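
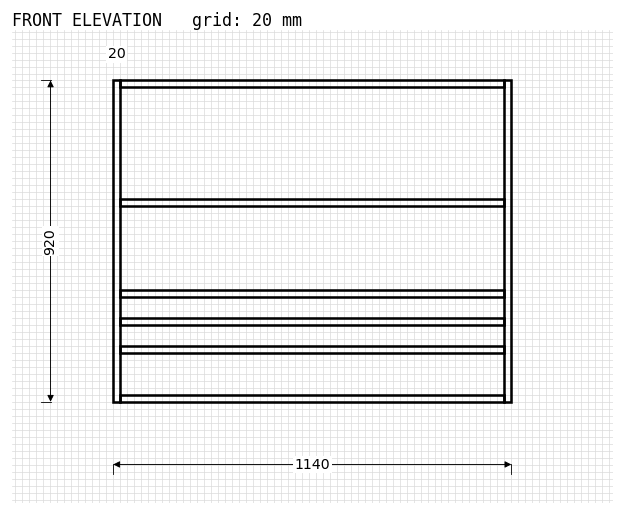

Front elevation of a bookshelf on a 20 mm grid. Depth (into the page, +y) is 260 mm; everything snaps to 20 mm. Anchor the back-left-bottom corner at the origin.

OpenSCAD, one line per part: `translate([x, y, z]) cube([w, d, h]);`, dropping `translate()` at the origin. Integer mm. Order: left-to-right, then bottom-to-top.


cube([20, 260, 920]);
translate([20, 0, 0]) cube([1100, 260, 20]);
translate([20, 0, 140]) cube([1100, 260, 20]);
translate([20, 0, 220]) cube([1100, 260, 20]);
translate([20, 0, 300]) cube([1100, 260, 20]);
translate([20, 0, 560]) cube([1100, 260, 20]);
translate([20, 0, 900]) cube([1100, 260, 20]);
translate([1120, 0, 0]) cube([20, 260, 920]);


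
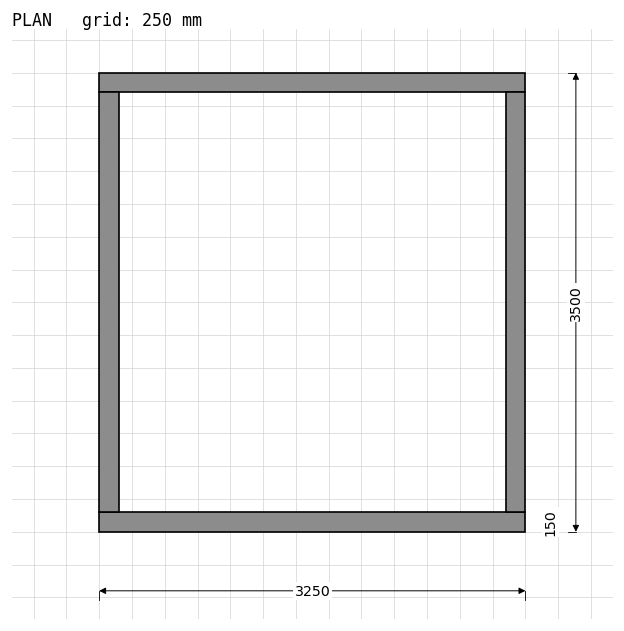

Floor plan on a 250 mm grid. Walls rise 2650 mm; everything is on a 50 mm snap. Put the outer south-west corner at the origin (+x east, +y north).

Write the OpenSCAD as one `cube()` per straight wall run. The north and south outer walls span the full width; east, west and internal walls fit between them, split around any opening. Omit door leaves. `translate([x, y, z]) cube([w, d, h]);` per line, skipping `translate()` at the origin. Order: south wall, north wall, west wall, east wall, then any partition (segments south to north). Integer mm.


cube([3250, 150, 2650]);
translate([0, 3350, 0]) cube([3250, 150, 2650]);
translate([0, 150, 0]) cube([150, 3200, 2650]);
translate([3100, 150, 0]) cube([150, 3200, 2650]);


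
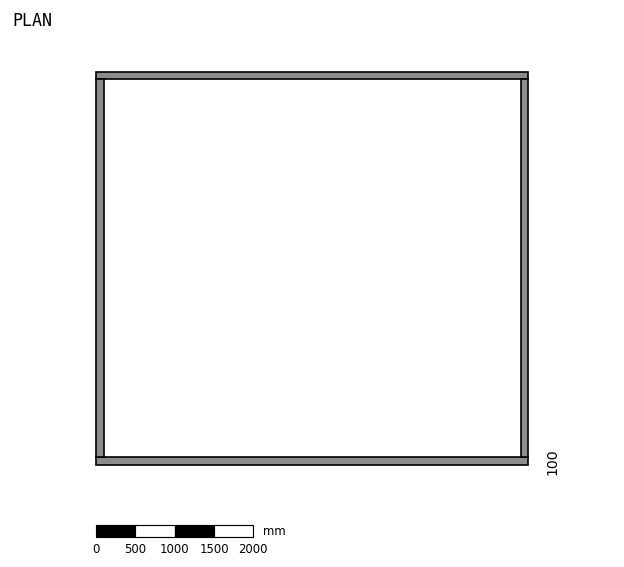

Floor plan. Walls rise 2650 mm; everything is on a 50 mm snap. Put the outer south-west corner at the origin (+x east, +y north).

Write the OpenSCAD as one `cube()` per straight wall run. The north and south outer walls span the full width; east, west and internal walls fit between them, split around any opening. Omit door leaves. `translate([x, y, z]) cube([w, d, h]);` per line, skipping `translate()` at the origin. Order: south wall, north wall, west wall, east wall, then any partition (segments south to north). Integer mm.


cube([5500, 100, 2650]);
translate([0, 4900, 0]) cube([5500, 100, 2650]);
translate([0, 100, 0]) cube([100, 4800, 2650]);
translate([5400, 100, 0]) cube([100, 4800, 2650]);


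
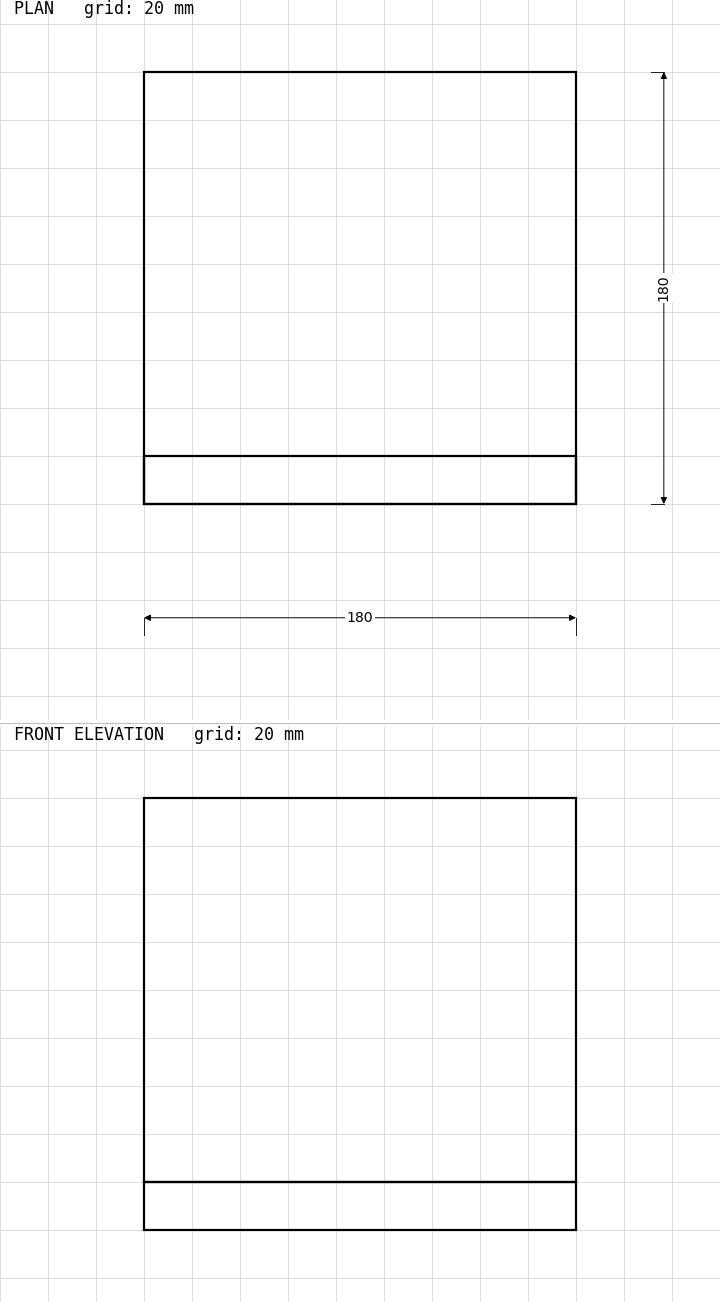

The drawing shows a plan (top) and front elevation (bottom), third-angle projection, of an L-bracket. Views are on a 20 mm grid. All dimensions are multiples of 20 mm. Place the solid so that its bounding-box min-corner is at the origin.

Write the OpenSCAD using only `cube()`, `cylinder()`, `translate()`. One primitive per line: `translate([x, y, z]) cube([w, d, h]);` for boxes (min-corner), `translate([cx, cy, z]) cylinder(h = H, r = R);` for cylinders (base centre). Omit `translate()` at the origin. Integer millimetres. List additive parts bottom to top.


cube([180, 180, 20]);
translate([0, 0, 20]) cube([180, 20, 160]);


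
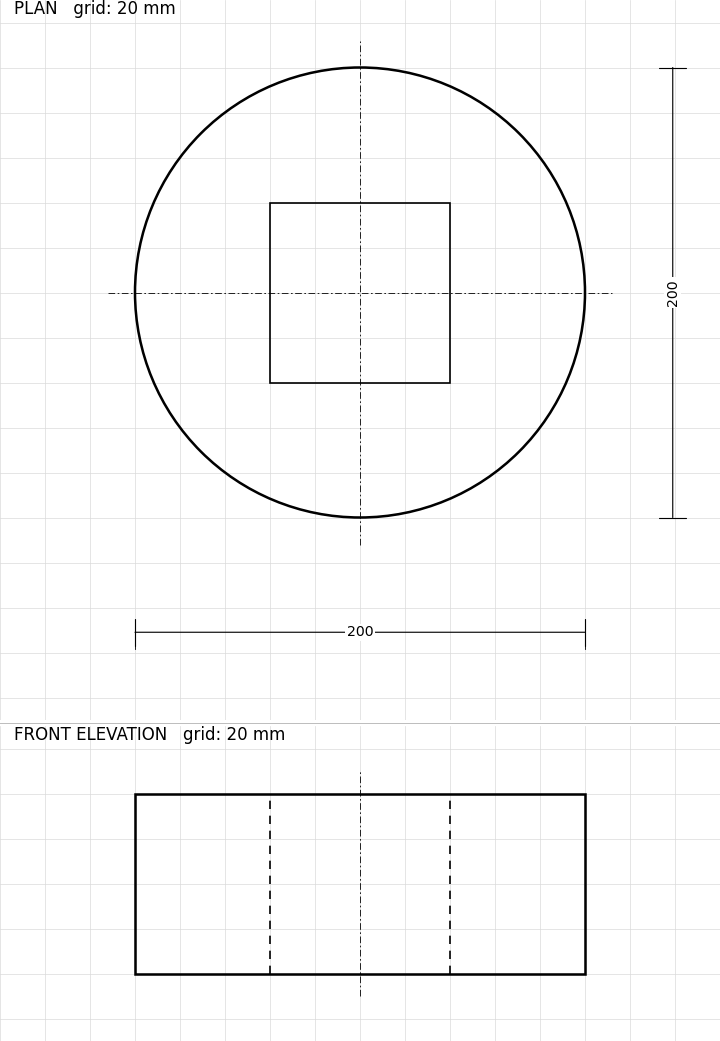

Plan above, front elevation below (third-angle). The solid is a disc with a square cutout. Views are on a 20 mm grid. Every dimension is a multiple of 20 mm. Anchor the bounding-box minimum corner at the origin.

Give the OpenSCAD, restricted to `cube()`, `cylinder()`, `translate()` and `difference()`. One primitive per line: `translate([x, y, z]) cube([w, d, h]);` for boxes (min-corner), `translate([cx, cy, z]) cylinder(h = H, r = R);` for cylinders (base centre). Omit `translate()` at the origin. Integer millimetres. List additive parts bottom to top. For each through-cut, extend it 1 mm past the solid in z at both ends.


difference() {
  translate([100, 100, 0]) cylinder(h = 80, r = 100);
  translate([60, 60, -1]) cube([80, 80, 82]);
}


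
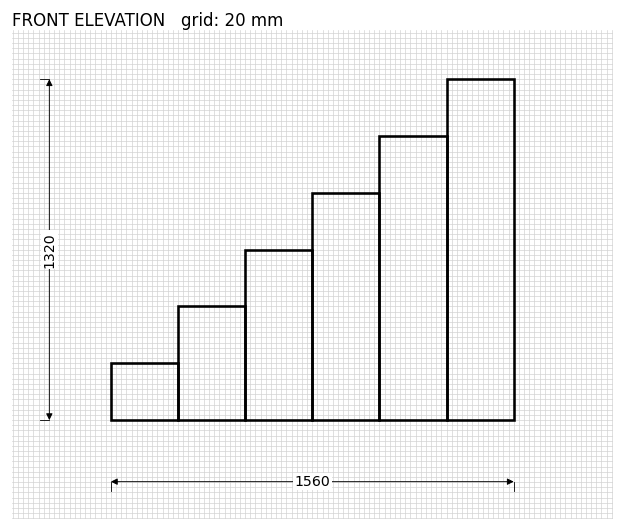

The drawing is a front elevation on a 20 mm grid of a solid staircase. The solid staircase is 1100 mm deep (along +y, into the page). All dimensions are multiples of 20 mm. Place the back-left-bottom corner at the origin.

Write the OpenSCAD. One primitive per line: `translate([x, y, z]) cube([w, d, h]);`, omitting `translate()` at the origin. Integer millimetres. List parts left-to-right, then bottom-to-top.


cube([260, 1100, 220]);
translate([260, 0, 0]) cube([260, 1100, 440]);
translate([520, 0, 0]) cube([260, 1100, 660]);
translate([780, 0, 0]) cube([260, 1100, 880]);
translate([1040, 0, 0]) cube([260, 1100, 1100]);
translate([1300, 0, 0]) cube([260, 1100, 1320]);


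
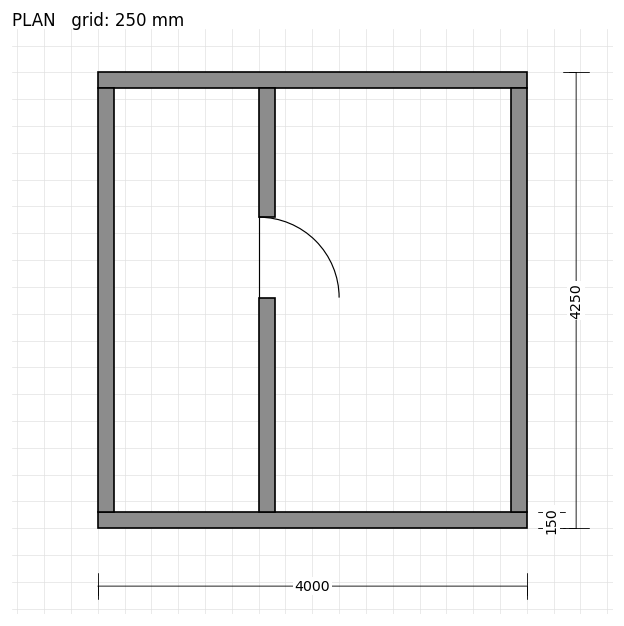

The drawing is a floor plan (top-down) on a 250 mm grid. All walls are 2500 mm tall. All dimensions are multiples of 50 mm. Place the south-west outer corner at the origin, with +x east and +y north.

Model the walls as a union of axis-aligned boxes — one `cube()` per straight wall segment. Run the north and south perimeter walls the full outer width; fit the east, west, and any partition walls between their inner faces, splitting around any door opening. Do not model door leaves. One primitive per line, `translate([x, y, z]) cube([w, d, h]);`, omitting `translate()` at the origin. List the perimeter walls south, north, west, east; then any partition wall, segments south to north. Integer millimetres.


cube([4000, 150, 2500]);
translate([0, 4100, 0]) cube([4000, 150, 2500]);
translate([0, 150, 0]) cube([150, 3950, 2500]);
translate([3850, 150, 0]) cube([150, 3950, 2500]);
translate([1500, 150, 0]) cube([150, 2000, 2500]);
translate([1500, 2900, 0]) cube([150, 1200, 2500]);


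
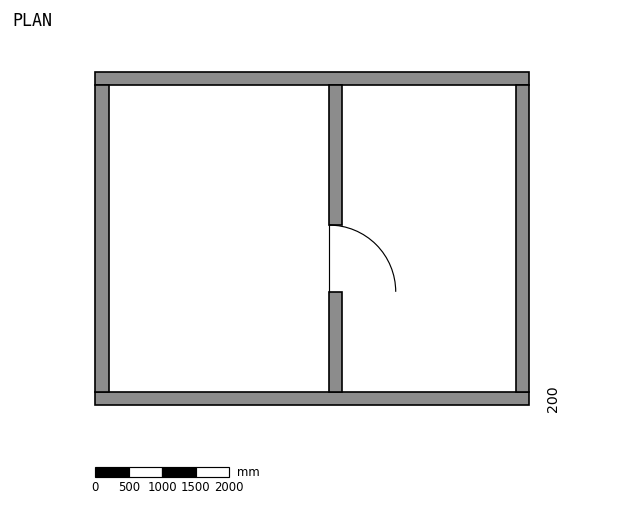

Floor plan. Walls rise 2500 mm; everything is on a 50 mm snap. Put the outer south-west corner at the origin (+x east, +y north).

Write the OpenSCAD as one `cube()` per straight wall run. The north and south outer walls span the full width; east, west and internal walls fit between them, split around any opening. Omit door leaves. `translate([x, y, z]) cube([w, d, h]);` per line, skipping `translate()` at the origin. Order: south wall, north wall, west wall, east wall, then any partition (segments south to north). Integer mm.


cube([6500, 200, 2500]);
translate([0, 4800, 0]) cube([6500, 200, 2500]);
translate([0, 200, 0]) cube([200, 4600, 2500]);
translate([6300, 200, 0]) cube([200, 4600, 2500]);
translate([3500, 200, 0]) cube([200, 1500, 2500]);
translate([3500, 2700, 0]) cube([200, 2100, 2500]);


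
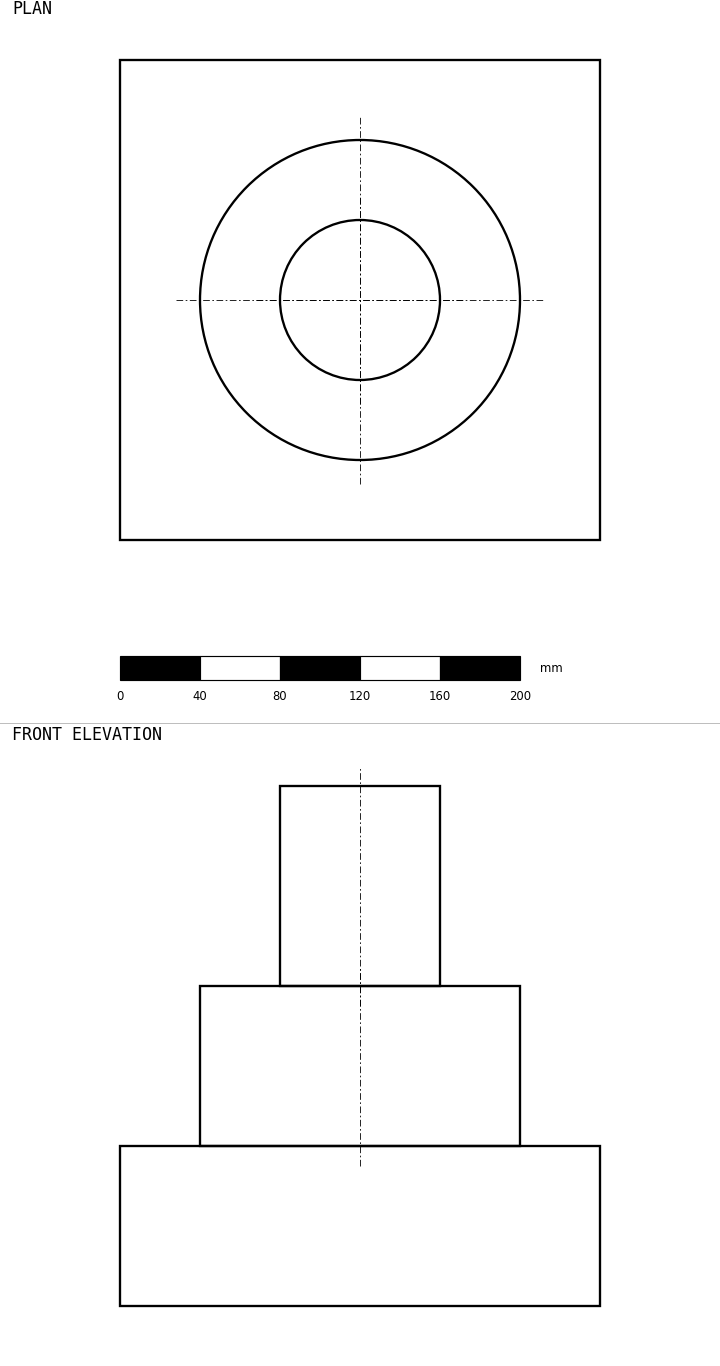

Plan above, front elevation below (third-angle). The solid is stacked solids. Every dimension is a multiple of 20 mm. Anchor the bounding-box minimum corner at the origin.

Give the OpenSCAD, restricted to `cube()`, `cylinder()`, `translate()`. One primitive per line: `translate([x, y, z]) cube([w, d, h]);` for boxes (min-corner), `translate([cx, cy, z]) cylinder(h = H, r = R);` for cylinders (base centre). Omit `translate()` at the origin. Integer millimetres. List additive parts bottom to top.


cube([240, 240, 80]);
translate([120, 120, 80]) cylinder(h = 80, r = 80);
translate([120, 120, 160]) cylinder(h = 100, r = 40);


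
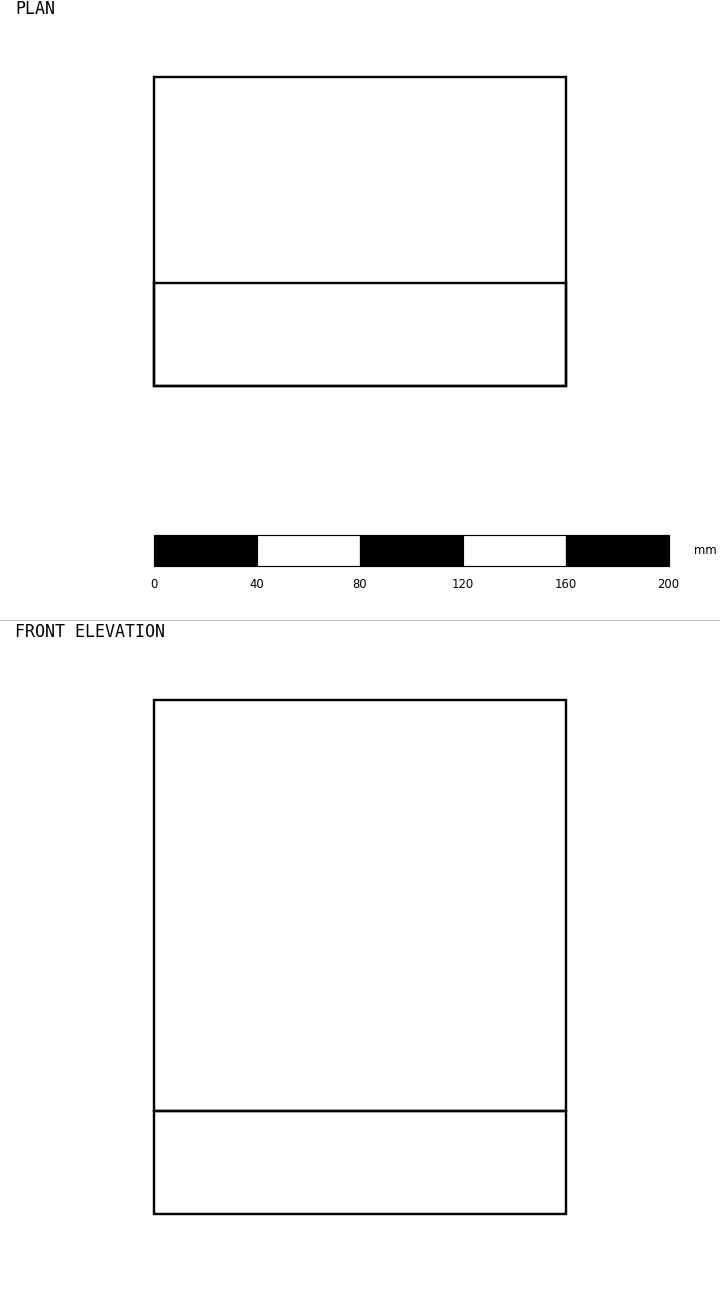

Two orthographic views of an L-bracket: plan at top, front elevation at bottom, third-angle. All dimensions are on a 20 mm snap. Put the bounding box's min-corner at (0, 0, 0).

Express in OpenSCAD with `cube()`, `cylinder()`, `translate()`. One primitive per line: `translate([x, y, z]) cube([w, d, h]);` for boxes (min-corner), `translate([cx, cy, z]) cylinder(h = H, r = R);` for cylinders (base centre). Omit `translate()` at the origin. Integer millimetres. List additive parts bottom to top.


cube([160, 120, 40]);
translate([0, 0, 40]) cube([160, 40, 160]);


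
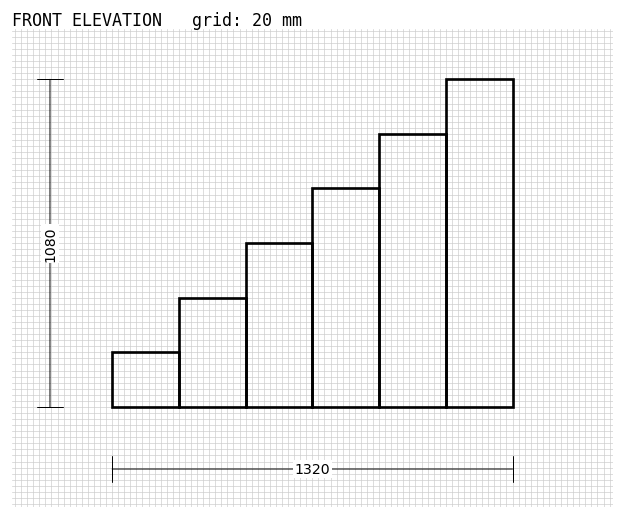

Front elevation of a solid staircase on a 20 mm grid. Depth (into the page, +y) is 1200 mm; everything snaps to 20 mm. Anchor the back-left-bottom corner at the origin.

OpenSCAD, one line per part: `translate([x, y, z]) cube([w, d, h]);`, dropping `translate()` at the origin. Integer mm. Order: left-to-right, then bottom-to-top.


cube([220, 1200, 180]);
translate([220, 0, 0]) cube([220, 1200, 360]);
translate([440, 0, 0]) cube([220, 1200, 540]);
translate([660, 0, 0]) cube([220, 1200, 720]);
translate([880, 0, 0]) cube([220, 1200, 900]);
translate([1100, 0, 0]) cube([220, 1200, 1080]);


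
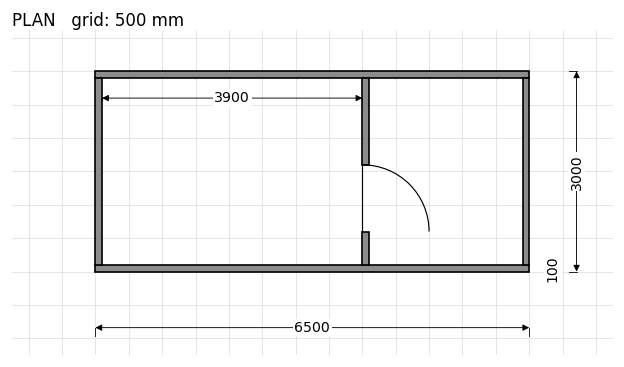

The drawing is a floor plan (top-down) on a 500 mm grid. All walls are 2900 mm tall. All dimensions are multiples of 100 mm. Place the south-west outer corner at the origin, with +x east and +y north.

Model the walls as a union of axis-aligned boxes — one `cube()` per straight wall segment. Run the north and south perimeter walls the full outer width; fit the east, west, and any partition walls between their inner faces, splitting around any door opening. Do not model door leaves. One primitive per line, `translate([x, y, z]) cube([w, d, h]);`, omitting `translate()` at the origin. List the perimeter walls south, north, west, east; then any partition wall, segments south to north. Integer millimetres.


cube([6500, 100, 2900]);
translate([0, 2900, 0]) cube([6500, 100, 2900]);
translate([0, 100, 0]) cube([100, 2800, 2900]);
translate([6400, 100, 0]) cube([100, 2800, 2900]);
translate([4000, 100, 0]) cube([100, 500, 2900]);
translate([4000, 1600, 0]) cube([100, 1300, 2900]);


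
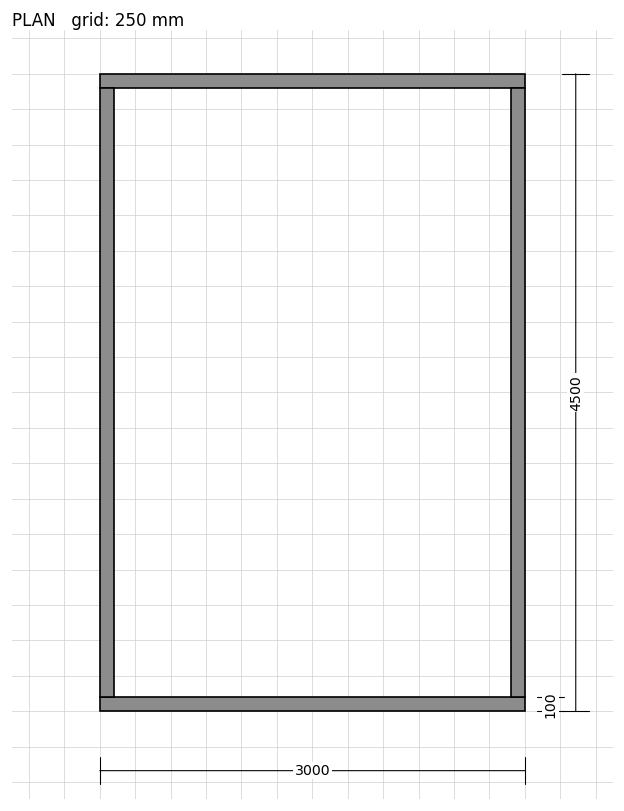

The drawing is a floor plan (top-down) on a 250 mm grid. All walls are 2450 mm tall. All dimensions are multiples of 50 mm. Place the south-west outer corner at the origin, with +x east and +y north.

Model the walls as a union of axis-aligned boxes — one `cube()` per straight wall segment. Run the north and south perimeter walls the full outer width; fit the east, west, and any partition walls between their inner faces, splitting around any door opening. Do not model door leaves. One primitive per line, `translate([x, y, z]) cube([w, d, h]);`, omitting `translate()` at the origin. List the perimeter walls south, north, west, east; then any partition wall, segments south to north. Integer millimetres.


cube([3000, 100, 2450]);
translate([0, 4400, 0]) cube([3000, 100, 2450]);
translate([0, 100, 0]) cube([100, 4300, 2450]);
translate([2900, 100, 0]) cube([100, 4300, 2450]);


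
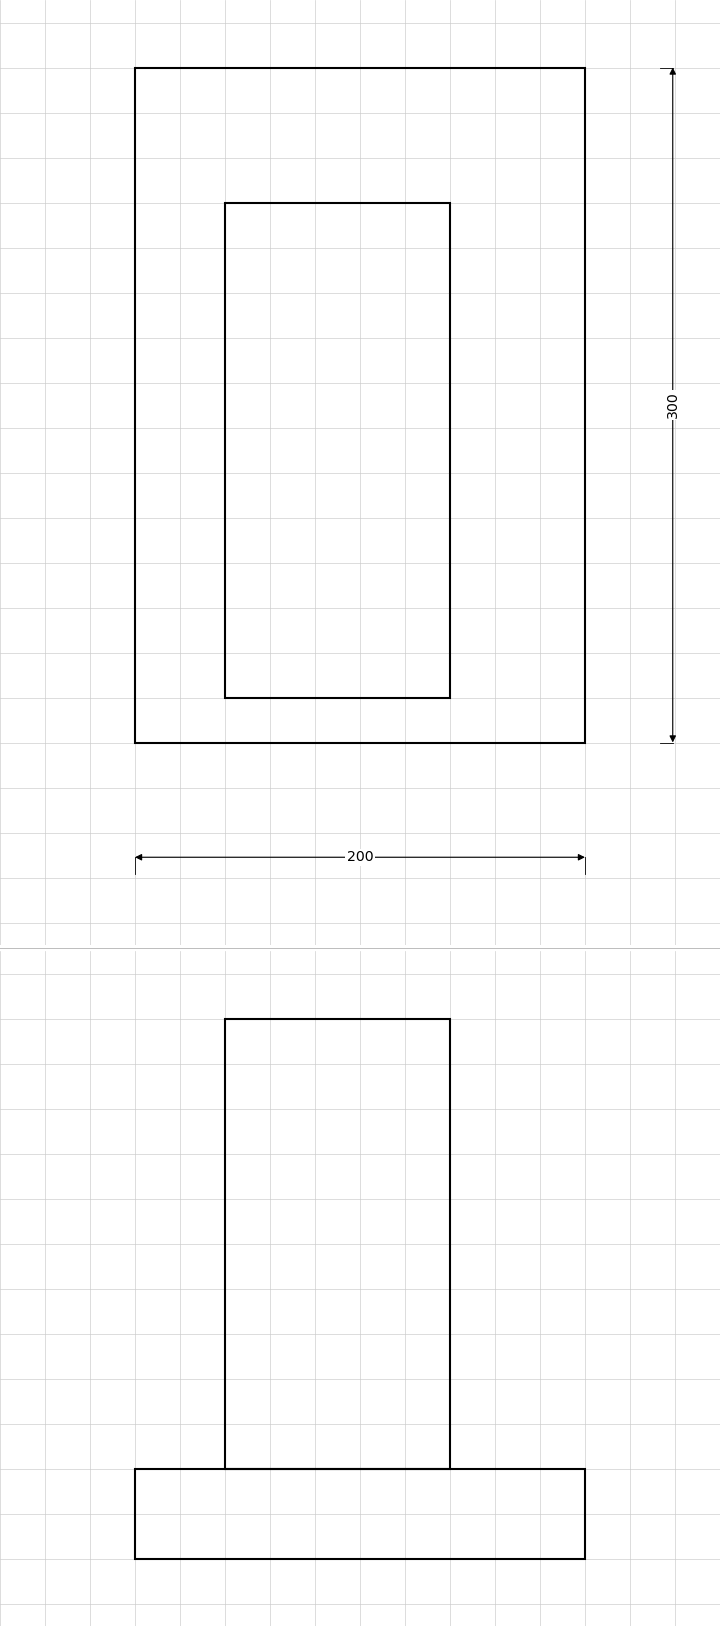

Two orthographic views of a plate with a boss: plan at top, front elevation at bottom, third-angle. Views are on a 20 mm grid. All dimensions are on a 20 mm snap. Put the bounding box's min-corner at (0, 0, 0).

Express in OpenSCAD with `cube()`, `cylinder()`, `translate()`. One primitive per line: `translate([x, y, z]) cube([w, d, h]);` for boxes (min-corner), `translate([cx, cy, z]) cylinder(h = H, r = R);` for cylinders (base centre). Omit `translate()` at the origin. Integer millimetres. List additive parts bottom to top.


cube([200, 300, 40]);
translate([40, 20, 40]) cube([100, 220, 200]);


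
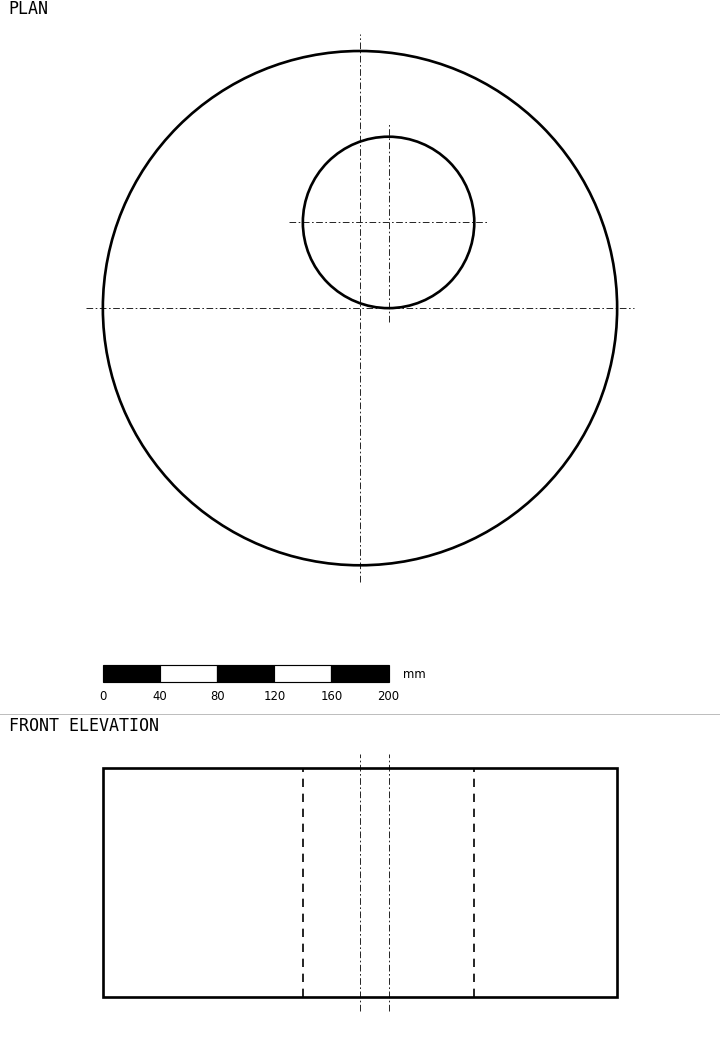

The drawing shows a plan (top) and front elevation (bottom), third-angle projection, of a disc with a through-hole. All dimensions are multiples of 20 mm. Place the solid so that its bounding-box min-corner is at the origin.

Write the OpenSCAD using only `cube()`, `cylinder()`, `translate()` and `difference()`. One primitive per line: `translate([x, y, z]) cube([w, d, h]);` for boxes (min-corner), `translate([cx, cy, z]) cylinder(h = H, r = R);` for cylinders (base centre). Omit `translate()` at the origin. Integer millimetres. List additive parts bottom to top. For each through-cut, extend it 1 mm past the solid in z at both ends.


difference() {
  translate([180, 180, 0]) cylinder(h = 160, r = 180);
  translate([200, 240, -1]) cylinder(h = 162, r = 60);
}


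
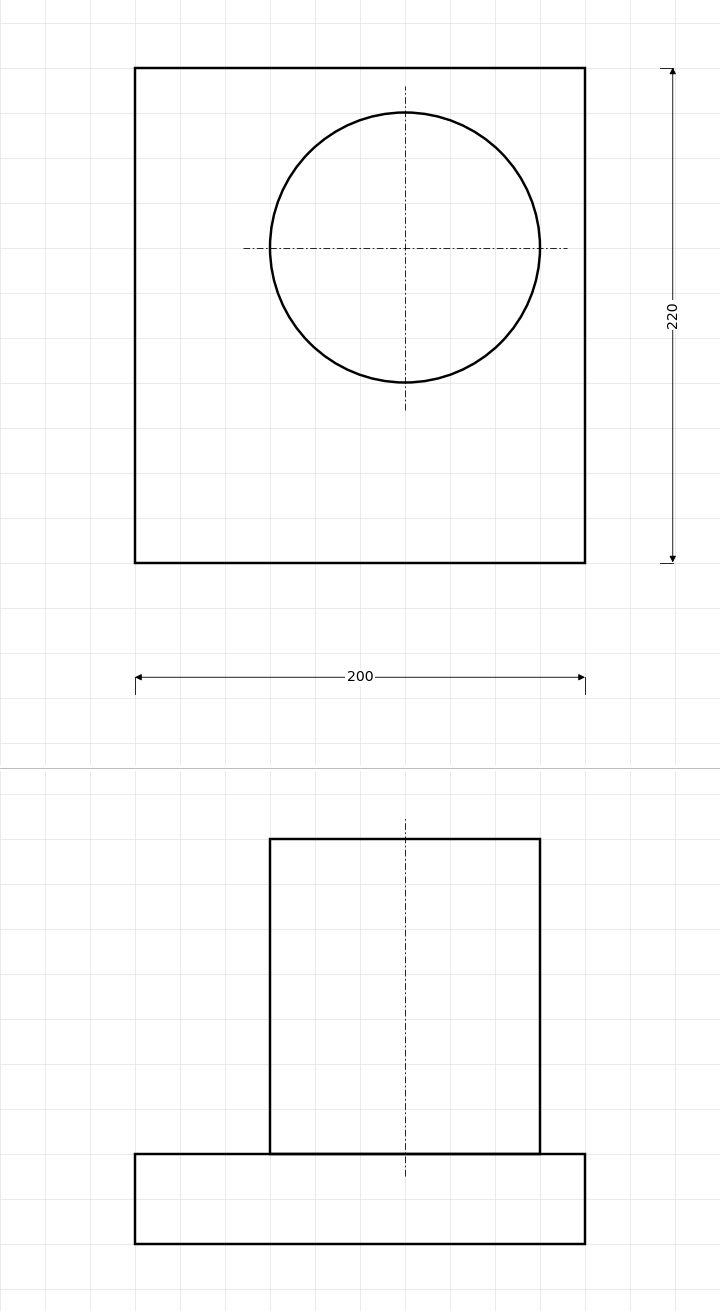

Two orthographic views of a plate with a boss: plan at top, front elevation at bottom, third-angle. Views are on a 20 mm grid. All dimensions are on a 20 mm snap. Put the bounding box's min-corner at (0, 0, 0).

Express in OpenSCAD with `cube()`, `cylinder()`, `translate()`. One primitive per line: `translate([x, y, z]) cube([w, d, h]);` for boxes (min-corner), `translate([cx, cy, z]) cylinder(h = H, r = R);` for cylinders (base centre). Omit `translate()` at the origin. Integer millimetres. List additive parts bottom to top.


cube([200, 220, 40]);
translate([120, 140, 40]) cylinder(h = 140, r = 60);


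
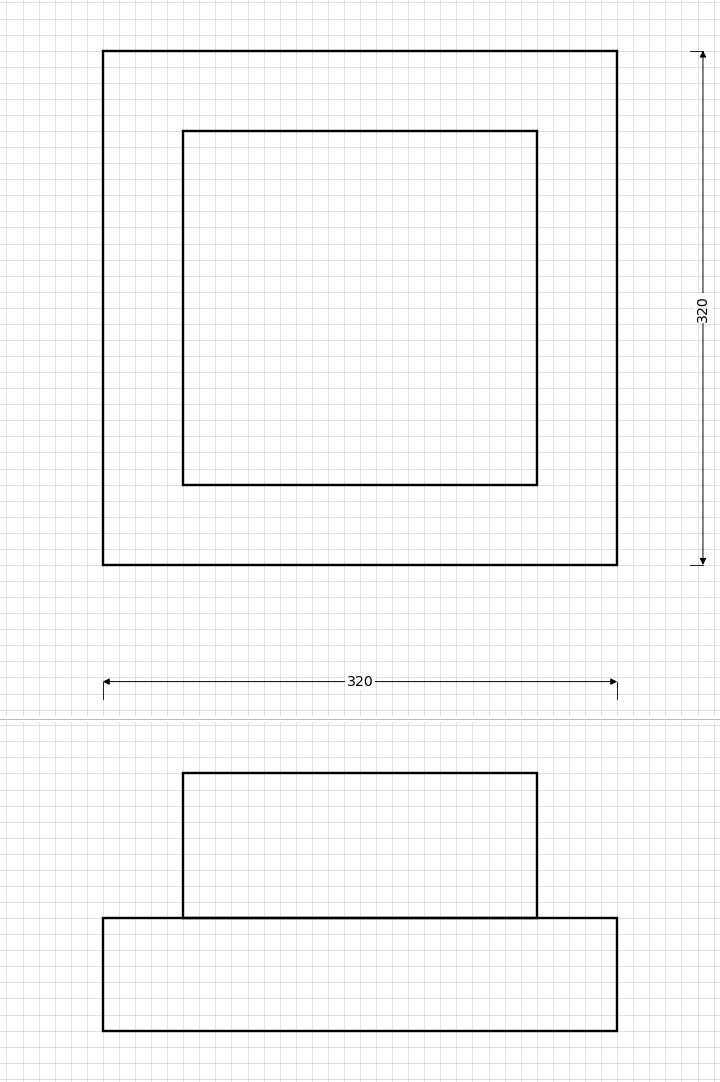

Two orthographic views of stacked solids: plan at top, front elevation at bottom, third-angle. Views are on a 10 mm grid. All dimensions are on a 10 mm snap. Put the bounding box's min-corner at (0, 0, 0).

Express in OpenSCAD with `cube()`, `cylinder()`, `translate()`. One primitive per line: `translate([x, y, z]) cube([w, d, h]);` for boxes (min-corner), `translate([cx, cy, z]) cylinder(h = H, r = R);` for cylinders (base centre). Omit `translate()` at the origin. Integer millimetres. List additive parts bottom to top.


cube([320, 320, 70]);
translate([50, 50, 70]) cube([220, 220, 90]);


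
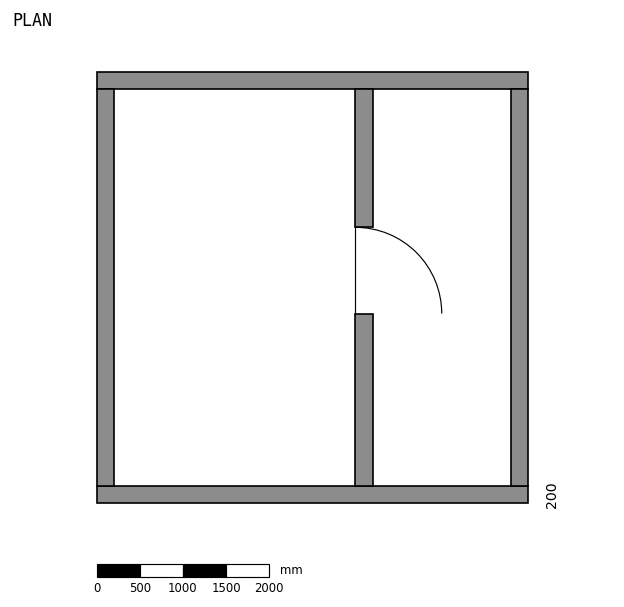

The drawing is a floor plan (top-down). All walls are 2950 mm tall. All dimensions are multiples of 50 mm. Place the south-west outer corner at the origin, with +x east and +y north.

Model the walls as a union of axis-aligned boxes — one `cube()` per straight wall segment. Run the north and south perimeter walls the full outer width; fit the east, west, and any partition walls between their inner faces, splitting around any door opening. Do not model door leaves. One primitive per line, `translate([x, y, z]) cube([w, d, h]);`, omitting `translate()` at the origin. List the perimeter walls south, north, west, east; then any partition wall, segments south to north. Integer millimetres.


cube([5000, 200, 2950]);
translate([0, 4800, 0]) cube([5000, 200, 2950]);
translate([0, 200, 0]) cube([200, 4600, 2950]);
translate([4800, 200, 0]) cube([200, 4600, 2950]);
translate([3000, 200, 0]) cube([200, 2000, 2950]);
translate([3000, 3200, 0]) cube([200, 1600, 2950]);


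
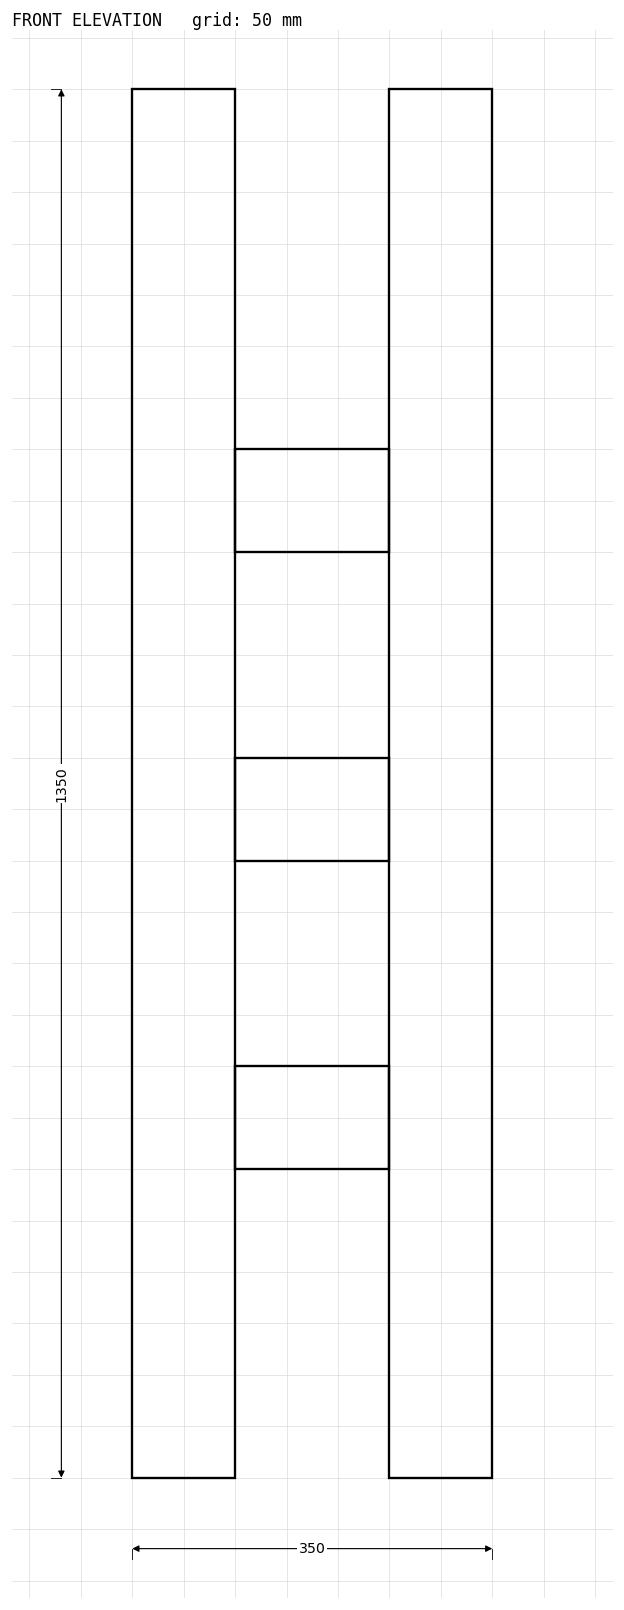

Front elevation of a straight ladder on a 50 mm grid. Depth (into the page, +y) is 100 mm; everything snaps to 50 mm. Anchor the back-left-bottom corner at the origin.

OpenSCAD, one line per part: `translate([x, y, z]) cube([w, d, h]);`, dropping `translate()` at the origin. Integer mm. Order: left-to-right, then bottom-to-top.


cube([100, 100, 1350]);
translate([100, 0, 300]) cube([150, 100, 100]);
translate([100, 0, 600]) cube([150, 100, 100]);
translate([100, 0, 900]) cube([150, 100, 100]);
translate([250, 0, 0]) cube([100, 100, 1350]);


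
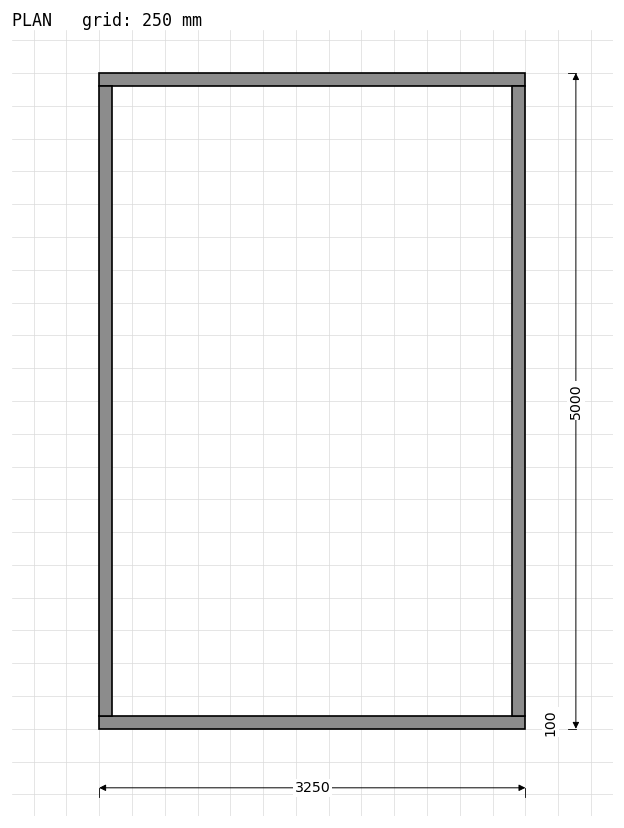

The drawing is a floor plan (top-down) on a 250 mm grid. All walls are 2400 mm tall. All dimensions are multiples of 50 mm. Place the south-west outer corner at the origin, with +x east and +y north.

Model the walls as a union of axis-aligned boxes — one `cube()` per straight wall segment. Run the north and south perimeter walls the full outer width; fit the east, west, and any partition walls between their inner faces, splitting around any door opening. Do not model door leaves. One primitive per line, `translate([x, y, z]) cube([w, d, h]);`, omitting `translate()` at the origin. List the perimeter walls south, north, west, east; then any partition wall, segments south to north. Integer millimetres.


cube([3250, 100, 2400]);
translate([0, 4900, 0]) cube([3250, 100, 2400]);
translate([0, 100, 0]) cube([100, 4800, 2400]);
translate([3150, 100, 0]) cube([100, 4800, 2400]);


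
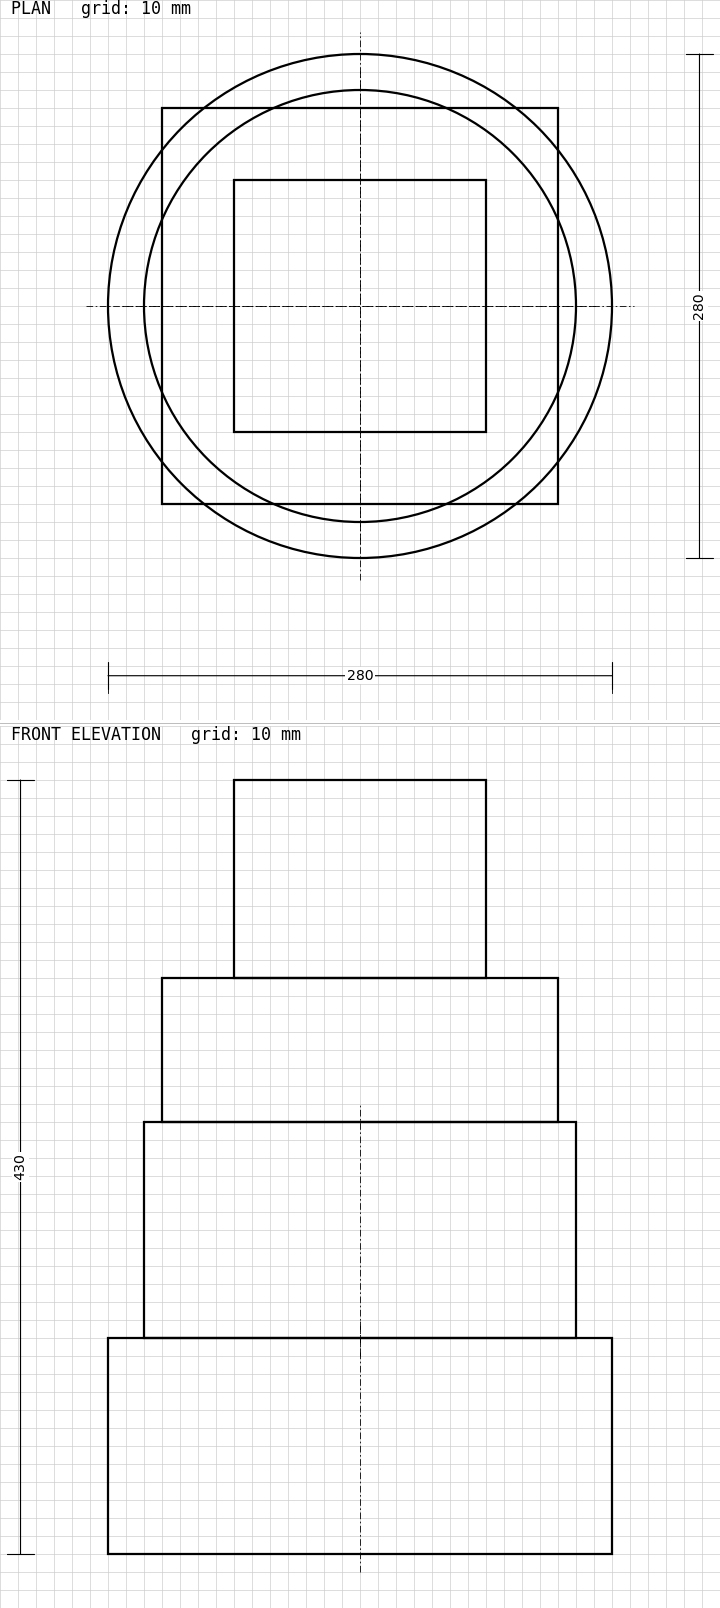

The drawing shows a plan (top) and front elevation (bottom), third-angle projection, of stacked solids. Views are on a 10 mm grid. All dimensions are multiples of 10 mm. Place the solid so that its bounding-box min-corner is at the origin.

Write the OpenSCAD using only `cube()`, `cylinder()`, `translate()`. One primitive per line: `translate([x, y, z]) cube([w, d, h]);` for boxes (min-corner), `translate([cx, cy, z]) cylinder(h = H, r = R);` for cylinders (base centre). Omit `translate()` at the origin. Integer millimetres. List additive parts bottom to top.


translate([140, 140, 0]) cylinder(h = 120, r = 140);
translate([140, 140, 120]) cylinder(h = 120, r = 120);
translate([30, 30, 240]) cube([220, 220, 80]);
translate([70, 70, 320]) cube([140, 140, 110]);


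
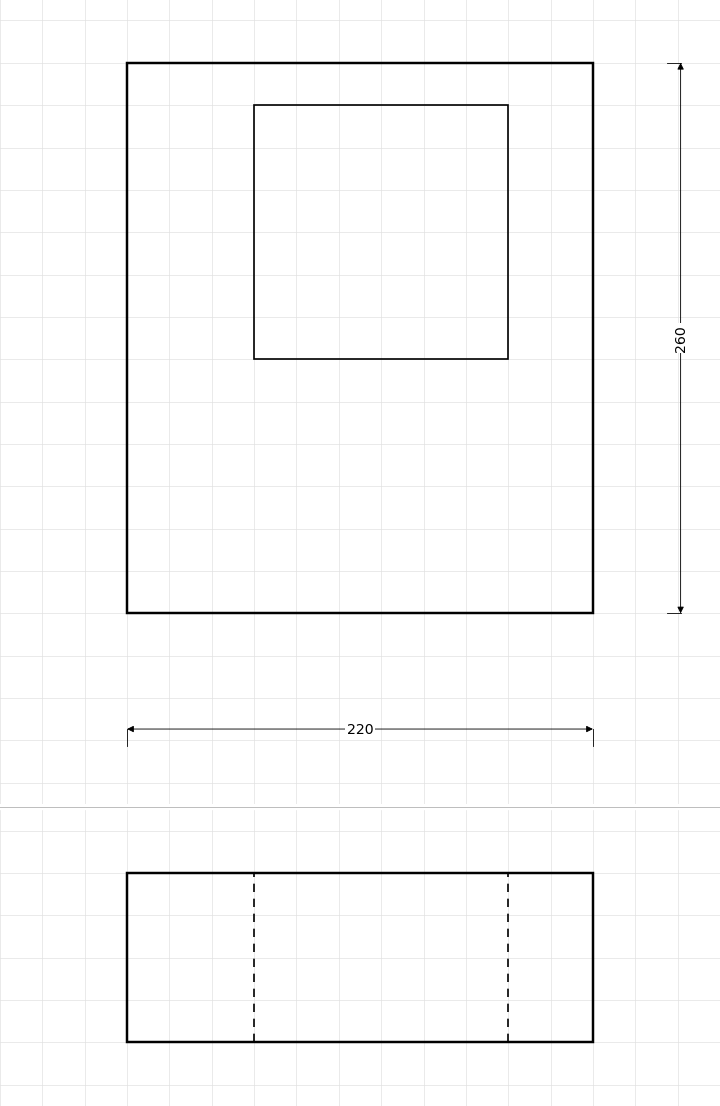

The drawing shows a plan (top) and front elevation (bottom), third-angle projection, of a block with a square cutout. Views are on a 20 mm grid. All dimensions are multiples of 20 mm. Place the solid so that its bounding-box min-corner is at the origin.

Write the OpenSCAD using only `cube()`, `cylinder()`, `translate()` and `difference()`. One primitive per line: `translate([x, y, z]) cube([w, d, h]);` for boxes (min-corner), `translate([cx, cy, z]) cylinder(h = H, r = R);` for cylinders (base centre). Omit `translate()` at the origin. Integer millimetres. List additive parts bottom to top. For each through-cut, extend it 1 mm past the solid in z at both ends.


difference() {
  cube([220, 260, 80]);
  translate([60, 120, -1]) cube([120, 120, 82]);
}


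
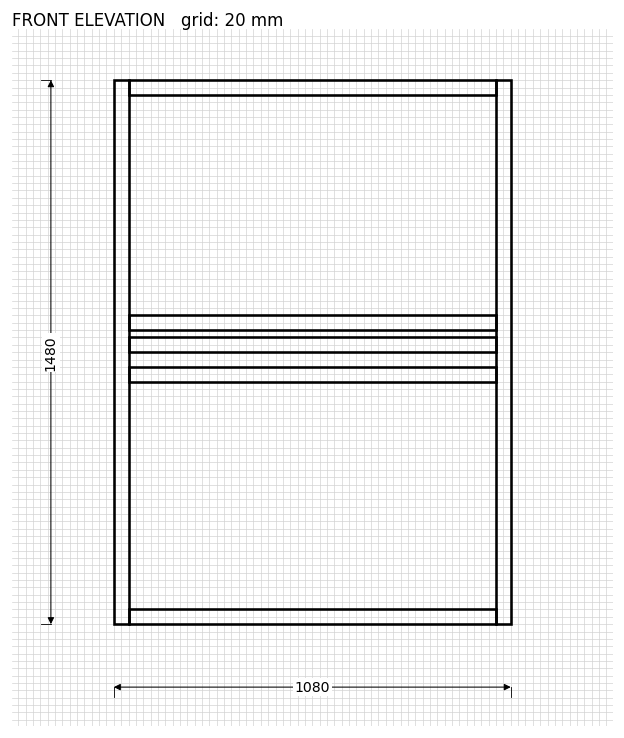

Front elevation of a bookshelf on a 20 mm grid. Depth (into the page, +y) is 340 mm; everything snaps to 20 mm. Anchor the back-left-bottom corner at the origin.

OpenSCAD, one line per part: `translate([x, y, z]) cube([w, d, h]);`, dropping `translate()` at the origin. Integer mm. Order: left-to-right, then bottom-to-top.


cube([40, 340, 1480]);
translate([40, 0, 0]) cube([1000, 340, 40]);
translate([40, 0, 660]) cube([1000, 340, 40]);
translate([40, 0, 740]) cube([1000, 340, 40]);
translate([40, 0, 800]) cube([1000, 340, 40]);
translate([40, 0, 1440]) cube([1000, 340, 40]);
translate([1040, 0, 0]) cube([40, 340, 1480]);


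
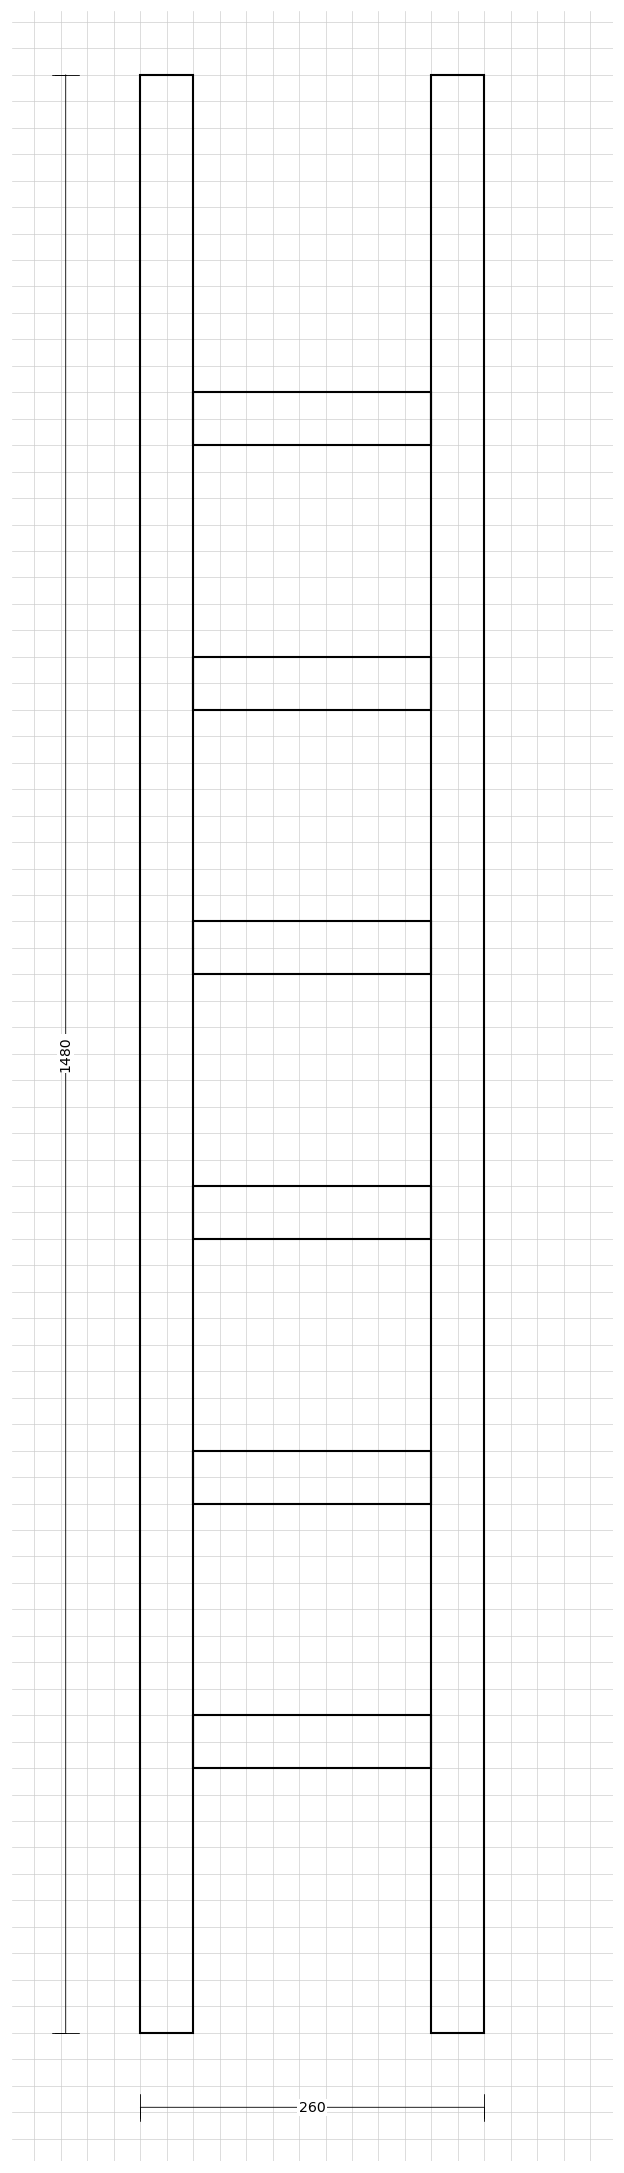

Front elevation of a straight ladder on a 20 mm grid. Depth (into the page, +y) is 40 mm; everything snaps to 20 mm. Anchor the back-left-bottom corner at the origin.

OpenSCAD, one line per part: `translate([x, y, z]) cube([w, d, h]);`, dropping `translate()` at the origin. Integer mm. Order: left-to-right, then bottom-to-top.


cube([40, 40, 1480]);
translate([40, 0, 200]) cube([180, 40, 40]);
translate([40, 0, 400]) cube([180, 40, 40]);
translate([40, 0, 600]) cube([180, 40, 40]);
translate([40, 0, 800]) cube([180, 40, 40]);
translate([40, 0, 1000]) cube([180, 40, 40]);
translate([40, 0, 1200]) cube([180, 40, 40]);
translate([220, 0, 0]) cube([40, 40, 1480]);


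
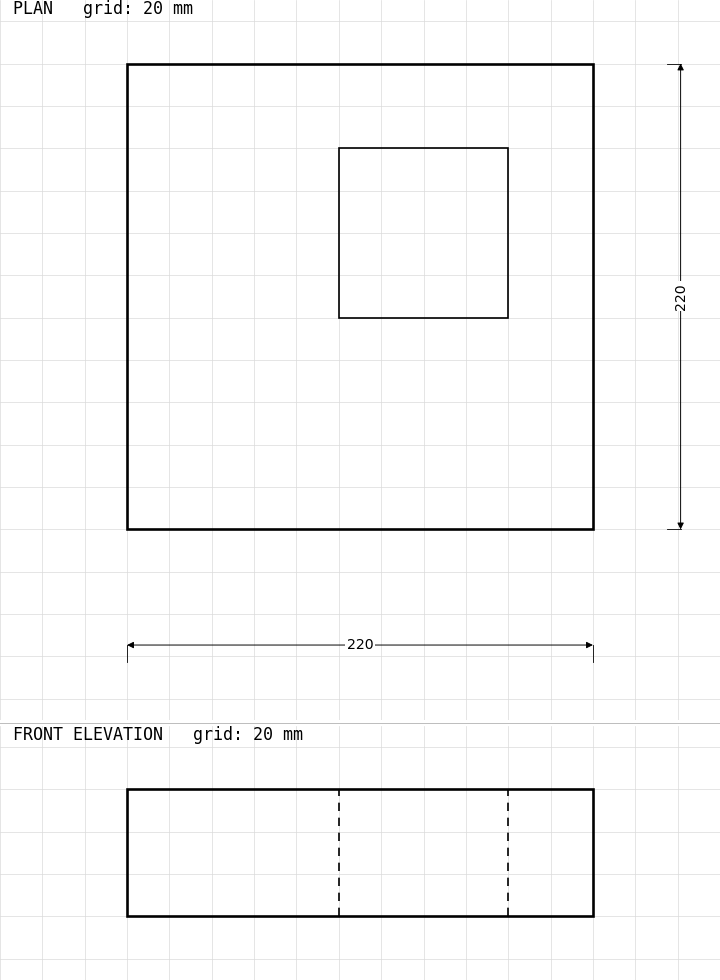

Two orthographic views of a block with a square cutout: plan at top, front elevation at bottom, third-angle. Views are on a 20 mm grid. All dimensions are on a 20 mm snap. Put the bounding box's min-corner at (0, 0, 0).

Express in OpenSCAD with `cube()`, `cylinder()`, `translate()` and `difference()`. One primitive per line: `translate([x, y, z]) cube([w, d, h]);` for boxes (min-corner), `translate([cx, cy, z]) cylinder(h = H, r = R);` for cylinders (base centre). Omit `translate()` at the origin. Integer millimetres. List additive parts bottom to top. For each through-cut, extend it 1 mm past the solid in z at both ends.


difference() {
  cube([220, 220, 60]);
  translate([100, 100, -1]) cube([80, 80, 62]);
}


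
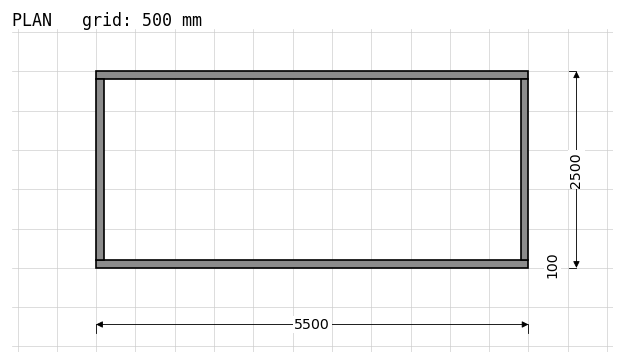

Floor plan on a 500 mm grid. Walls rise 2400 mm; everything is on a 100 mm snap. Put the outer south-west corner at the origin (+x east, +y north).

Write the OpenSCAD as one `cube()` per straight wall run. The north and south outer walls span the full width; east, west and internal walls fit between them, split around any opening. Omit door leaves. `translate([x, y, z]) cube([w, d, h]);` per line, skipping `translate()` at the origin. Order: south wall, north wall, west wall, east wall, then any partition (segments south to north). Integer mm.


cube([5500, 100, 2400]);
translate([0, 2400, 0]) cube([5500, 100, 2400]);
translate([0, 100, 0]) cube([100, 2300, 2400]);
translate([5400, 100, 0]) cube([100, 2300, 2400]);


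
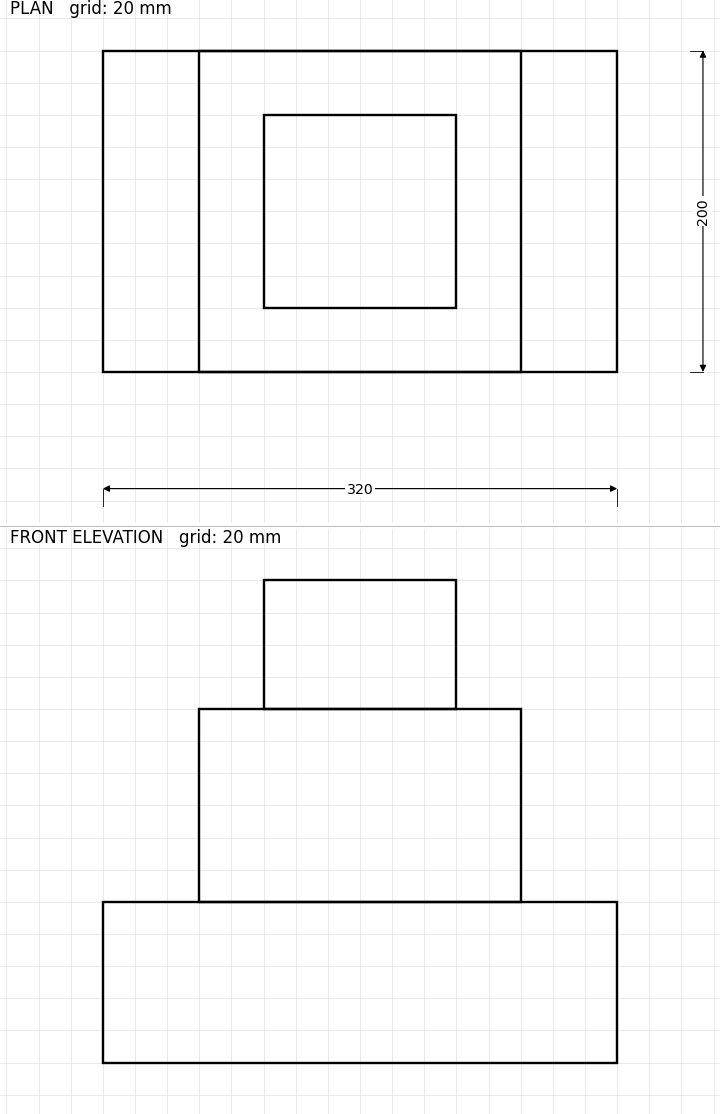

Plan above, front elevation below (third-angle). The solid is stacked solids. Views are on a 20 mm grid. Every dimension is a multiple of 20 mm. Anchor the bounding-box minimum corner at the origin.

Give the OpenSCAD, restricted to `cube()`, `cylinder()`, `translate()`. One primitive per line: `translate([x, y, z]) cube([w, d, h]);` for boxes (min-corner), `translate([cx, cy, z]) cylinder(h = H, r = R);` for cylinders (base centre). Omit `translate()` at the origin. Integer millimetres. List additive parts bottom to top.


cube([320, 200, 100]);
translate([60, 0, 100]) cube([200, 200, 120]);
translate([100, 40, 220]) cube([120, 120, 80]);


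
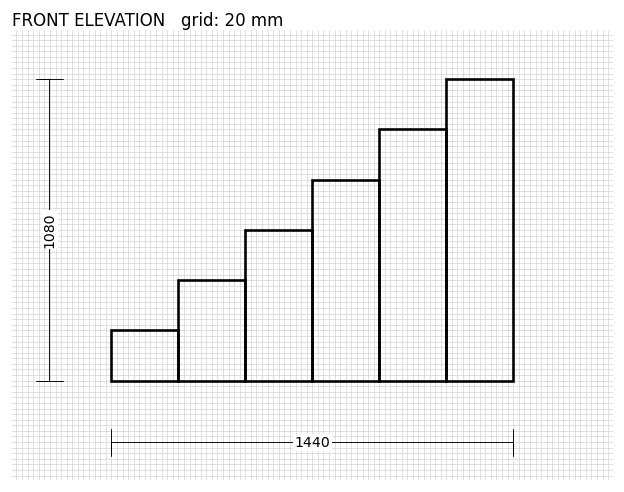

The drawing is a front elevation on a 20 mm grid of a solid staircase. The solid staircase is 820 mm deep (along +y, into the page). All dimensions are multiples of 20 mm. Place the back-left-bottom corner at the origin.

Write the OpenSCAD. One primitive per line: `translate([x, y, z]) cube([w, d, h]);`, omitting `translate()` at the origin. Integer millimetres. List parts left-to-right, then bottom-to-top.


cube([240, 820, 180]);
translate([240, 0, 0]) cube([240, 820, 360]);
translate([480, 0, 0]) cube([240, 820, 540]);
translate([720, 0, 0]) cube([240, 820, 720]);
translate([960, 0, 0]) cube([240, 820, 900]);
translate([1200, 0, 0]) cube([240, 820, 1080]);


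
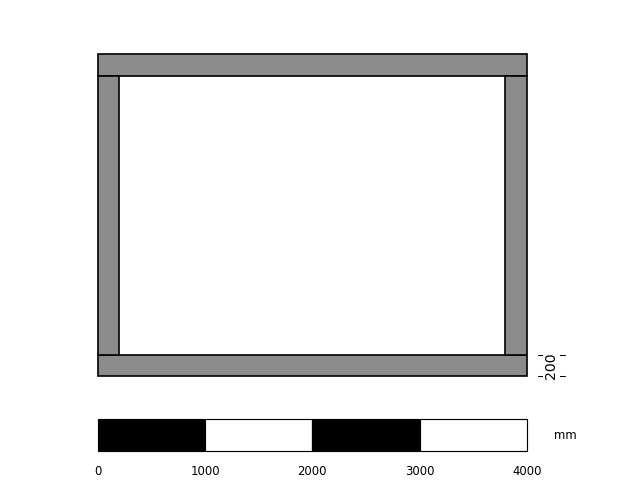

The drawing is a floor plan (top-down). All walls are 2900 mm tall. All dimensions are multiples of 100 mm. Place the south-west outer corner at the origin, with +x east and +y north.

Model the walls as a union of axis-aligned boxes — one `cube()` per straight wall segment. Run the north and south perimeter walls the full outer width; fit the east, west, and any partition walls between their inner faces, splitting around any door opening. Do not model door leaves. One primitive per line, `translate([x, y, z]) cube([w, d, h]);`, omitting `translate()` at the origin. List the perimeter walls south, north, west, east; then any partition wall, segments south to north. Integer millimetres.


cube([4000, 200, 2900]);
translate([0, 2800, 0]) cube([4000, 200, 2900]);
translate([0, 200, 0]) cube([200, 2600, 2900]);
translate([3800, 200, 0]) cube([200, 2600, 2900]);


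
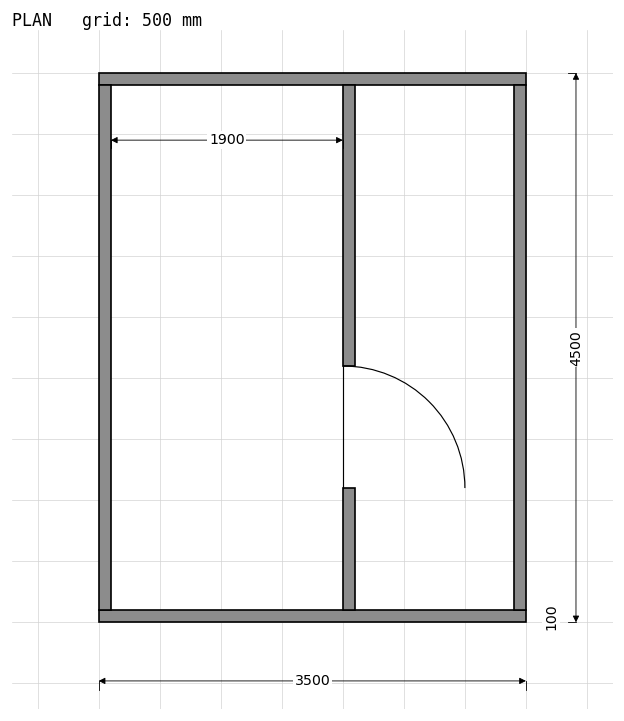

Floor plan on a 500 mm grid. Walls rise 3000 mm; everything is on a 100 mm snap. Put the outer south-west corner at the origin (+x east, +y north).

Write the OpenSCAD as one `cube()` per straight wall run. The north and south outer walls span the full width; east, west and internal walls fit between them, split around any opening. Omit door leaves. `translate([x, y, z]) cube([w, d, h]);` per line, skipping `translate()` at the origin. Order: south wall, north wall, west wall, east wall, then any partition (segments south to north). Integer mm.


cube([3500, 100, 3000]);
translate([0, 4400, 0]) cube([3500, 100, 3000]);
translate([0, 100, 0]) cube([100, 4300, 3000]);
translate([3400, 100, 0]) cube([100, 4300, 3000]);
translate([2000, 100, 0]) cube([100, 1000, 3000]);
translate([2000, 2100, 0]) cube([100, 2300, 3000]);


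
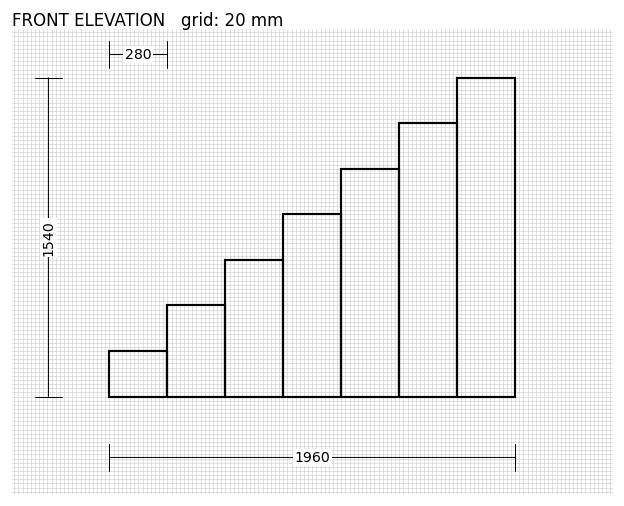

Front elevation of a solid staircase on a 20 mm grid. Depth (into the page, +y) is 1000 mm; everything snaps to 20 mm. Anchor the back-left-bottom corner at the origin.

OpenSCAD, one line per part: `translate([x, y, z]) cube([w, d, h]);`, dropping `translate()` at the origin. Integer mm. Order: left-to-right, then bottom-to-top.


cube([280, 1000, 220]);
translate([280, 0, 0]) cube([280, 1000, 440]);
translate([560, 0, 0]) cube([280, 1000, 660]);
translate([840, 0, 0]) cube([280, 1000, 880]);
translate([1120, 0, 0]) cube([280, 1000, 1100]);
translate([1400, 0, 0]) cube([280, 1000, 1320]);
translate([1680, 0, 0]) cube([280, 1000, 1540]);


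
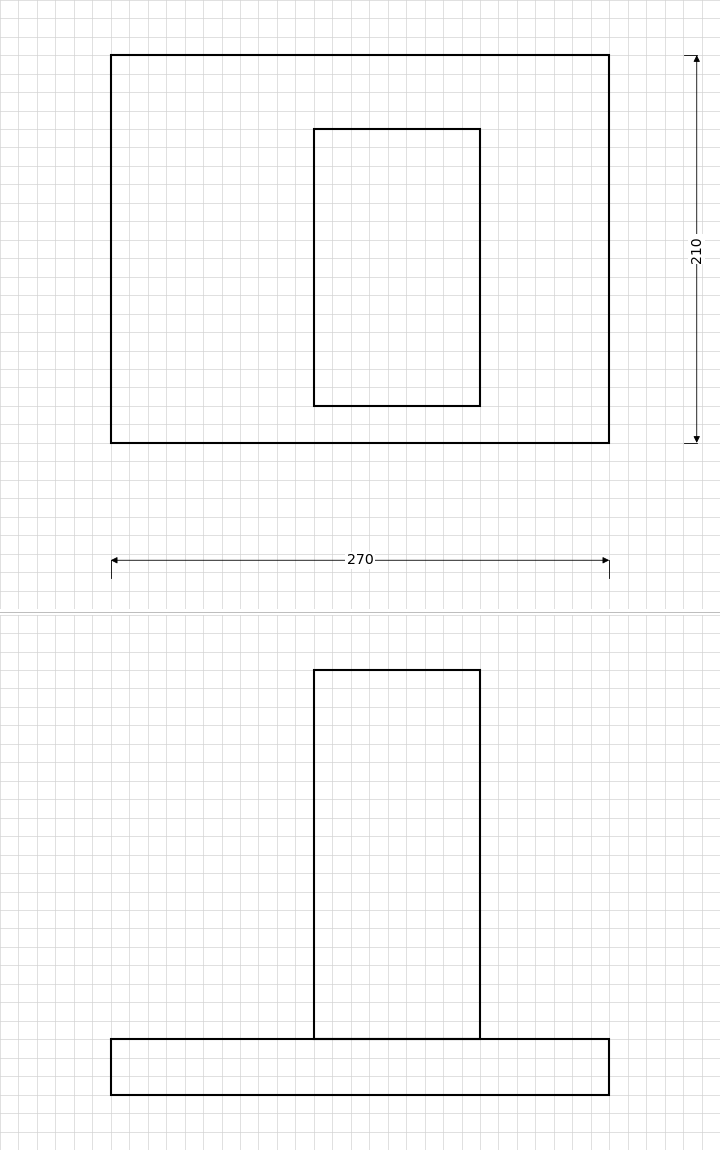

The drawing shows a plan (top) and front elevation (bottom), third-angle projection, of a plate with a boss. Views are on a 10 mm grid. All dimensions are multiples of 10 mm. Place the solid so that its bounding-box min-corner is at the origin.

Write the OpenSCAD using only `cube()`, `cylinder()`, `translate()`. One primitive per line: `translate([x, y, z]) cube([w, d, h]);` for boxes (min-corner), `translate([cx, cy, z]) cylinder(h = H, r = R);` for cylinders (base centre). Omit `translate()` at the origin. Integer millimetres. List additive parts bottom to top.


cube([270, 210, 30]);
translate([110, 20, 30]) cube([90, 150, 200]);


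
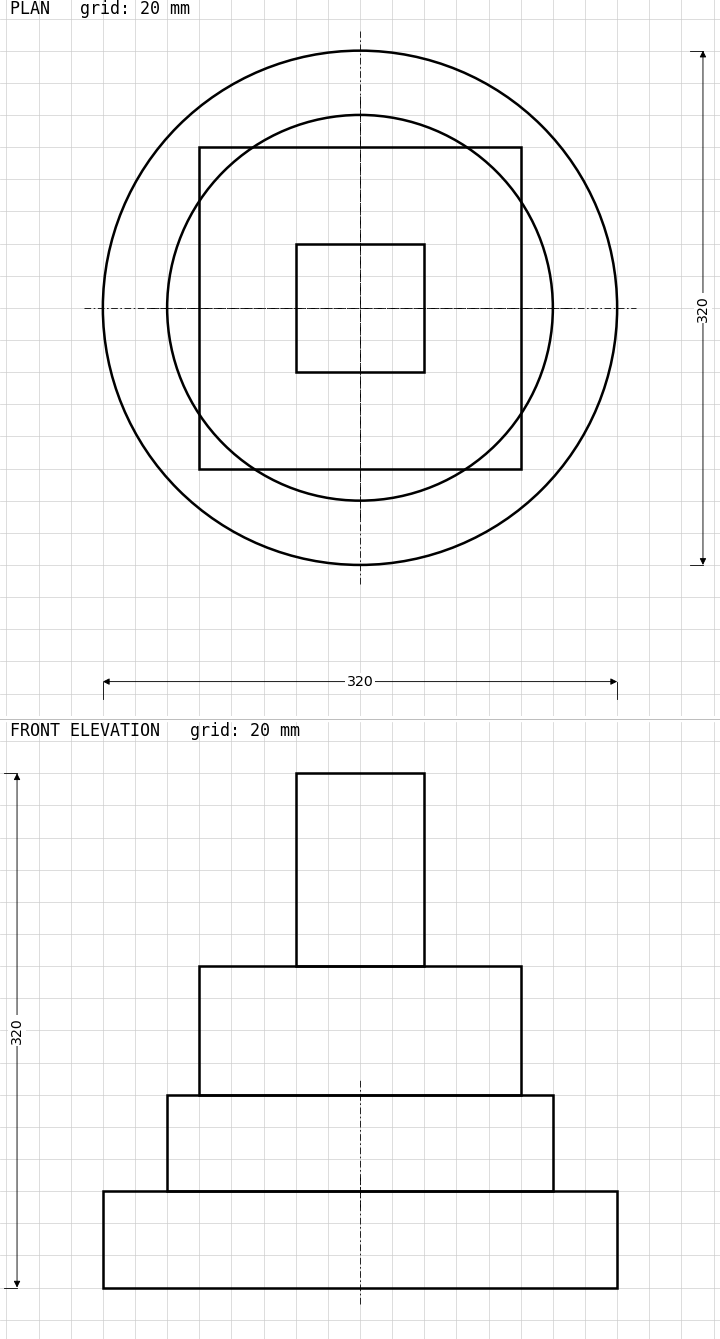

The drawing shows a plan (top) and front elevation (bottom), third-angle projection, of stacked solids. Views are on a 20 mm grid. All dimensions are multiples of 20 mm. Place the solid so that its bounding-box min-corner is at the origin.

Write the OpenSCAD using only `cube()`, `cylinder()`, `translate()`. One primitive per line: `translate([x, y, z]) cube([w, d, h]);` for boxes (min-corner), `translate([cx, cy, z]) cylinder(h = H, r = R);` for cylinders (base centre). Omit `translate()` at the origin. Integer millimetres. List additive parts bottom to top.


translate([160, 160, 0]) cylinder(h = 60, r = 160);
translate([160, 160, 60]) cylinder(h = 60, r = 120);
translate([60, 60, 120]) cube([200, 200, 80]);
translate([120, 120, 200]) cube([80, 80, 120]);


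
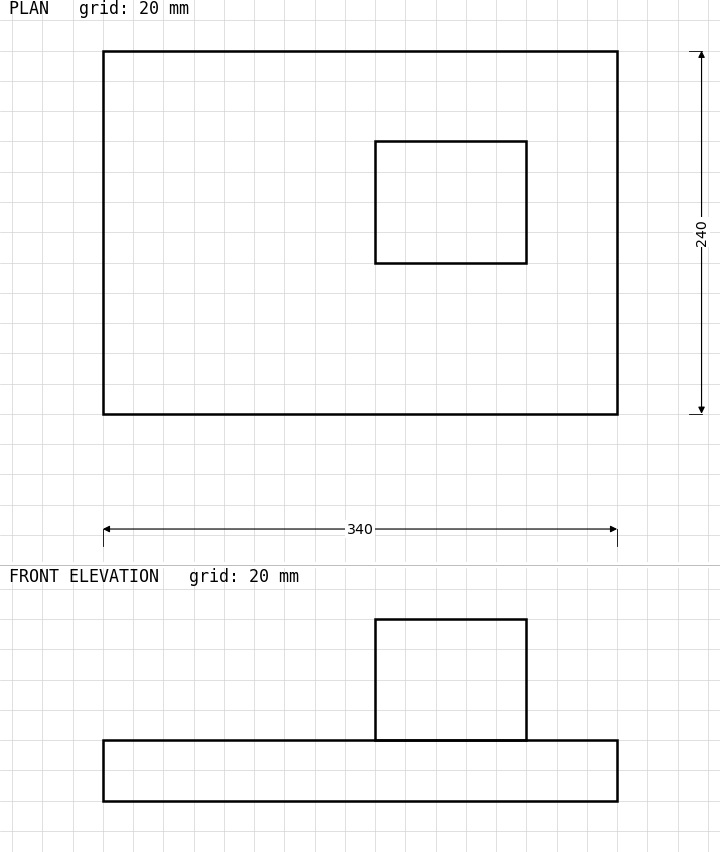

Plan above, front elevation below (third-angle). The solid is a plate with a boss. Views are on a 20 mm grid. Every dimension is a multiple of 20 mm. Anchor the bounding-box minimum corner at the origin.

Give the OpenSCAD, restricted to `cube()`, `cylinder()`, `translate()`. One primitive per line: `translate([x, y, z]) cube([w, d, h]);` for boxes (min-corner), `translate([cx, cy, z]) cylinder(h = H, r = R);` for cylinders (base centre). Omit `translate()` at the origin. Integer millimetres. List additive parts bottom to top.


cube([340, 240, 40]);
translate([180, 100, 40]) cube([100, 80, 80]);


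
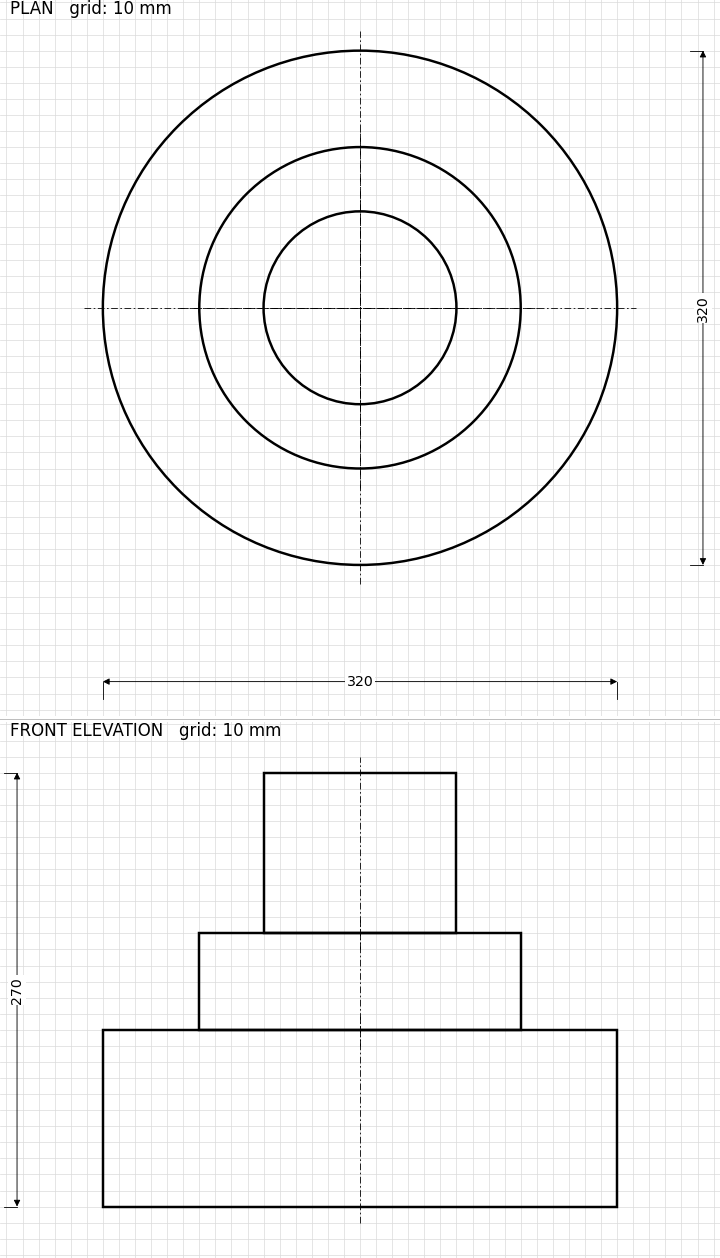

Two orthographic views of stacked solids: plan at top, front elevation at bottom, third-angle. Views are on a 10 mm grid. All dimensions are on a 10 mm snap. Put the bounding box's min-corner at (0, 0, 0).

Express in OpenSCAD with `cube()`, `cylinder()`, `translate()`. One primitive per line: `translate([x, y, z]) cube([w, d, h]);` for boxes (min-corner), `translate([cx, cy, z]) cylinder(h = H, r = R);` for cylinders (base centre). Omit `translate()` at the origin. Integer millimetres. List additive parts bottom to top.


translate([160, 160, 0]) cylinder(h = 110, r = 160);
translate([160, 160, 110]) cylinder(h = 60, r = 100);
translate([160, 160, 170]) cylinder(h = 100, r = 60);
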